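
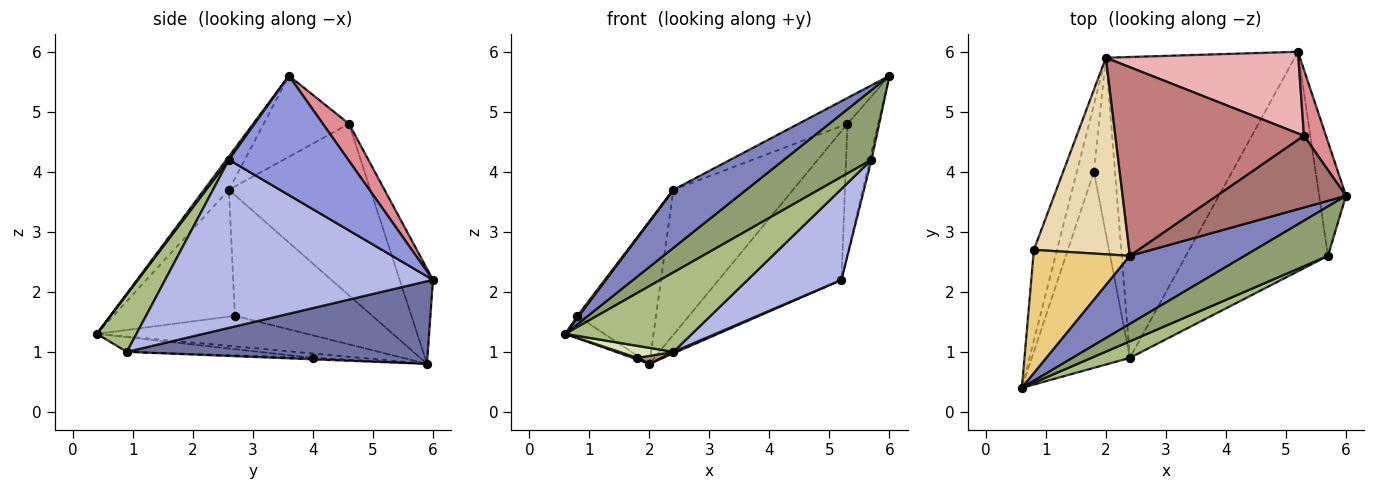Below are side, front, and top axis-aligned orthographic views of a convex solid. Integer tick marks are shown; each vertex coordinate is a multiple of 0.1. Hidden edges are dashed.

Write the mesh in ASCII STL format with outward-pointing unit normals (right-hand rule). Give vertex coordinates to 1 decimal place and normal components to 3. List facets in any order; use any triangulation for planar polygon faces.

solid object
 facet normal 0.401 -0.005 -0.916
  outer loop
   vertex 2.4 0.9 1.0
   vertex 2.0 5.9 0.8
   vertex 5.2 6.0 2.2
  endloop
 endfacet
 facet normal -0.216 -0.634 0.743
  outer loop
   vertex 2.4 2.6 3.7
   vertex 0.6 0.4 1.3
   vertex 6.0 3.6 5.6
  endloop
 endfacet
 facet normal 0.976 0.014 -0.219
  outer loop
   vertex 5.7 2.6 4.2
   vertex 5.2 6.0 2.2
   vertex 6.0 3.6 5.6
  endloop
 endfacet
 facet normal 0.738 -0.258 -0.624
  outer loop
   vertex 5.7 2.6 4.2
   vertex 2.4 0.9 1.0
   vertex 5.2 6.0 2.2
  endloop
 endfacet
 facet normal 0.023 -0.816 0.578
  outer loop
   vertex 5.7 2.6 4.2
   vertex 6.0 3.6 5.6
   vertex 0.6 0.4 1.3
  endloop
 endfacet
 facet normal 0.293 -0.936 0.196
  outer loop
   vertex 5.7 2.6 4.2
   vertex 0.6 0.4 1.3
   vertex 2.4 0.9 1.0
  endloop
 endfacet
 facet normal -0.248 -0.025 -0.968
  outer loop
   vertex 1.8 4.0 0.9
   vertex 0.6 0.4 1.3
   vertex 2.0 5.9 0.8
  endloop
 endfacet
 facet normal -0.148 -0.060 -0.987
  outer loop
   vertex 1.8 4.0 0.9
   vertex 2.4 0.9 1.0
   vertex 0.6 0.4 1.3
  endloop
 endfacet
 facet normal -0.068 -0.045 -0.997
  outer loop
   vertex 1.8 4.0 0.9
   vertex 2.0 5.9 0.8
   vertex 2.4 0.9 1.0
  endloop
 endfacet
 facet normal -0.789 0.146 -0.597
  outer loop
   vertex 0.8 2.7 1.6
   vertex 2.0 5.9 0.8
   vertex 0.6 0.4 1.3
  endloop
 endfacet
 facet normal -0.796 -0.010 0.606
  outer loop
   vertex 0.8 2.7 1.6
   vertex 0.6 0.4 1.3
   vertex 2.4 2.6 3.7
  endloop
 endfacet
 facet normal -0.716 0.410 0.565
  outer loop
   vertex 0.8 2.7 1.6
   vertex 2.4 2.6 3.7
   vertex 2.0 5.9 0.8
  endloop
 endfacet
 facet normal -0.509 0.292 0.810
  outer loop
   vertex 5.3 4.6 4.8
   vertex 2.4 2.6 3.7
   vertex 6.0 3.6 5.6
  endloop
 endfacet
 facet normal -0.585 0.494 0.643
  outer loop
   vertex 5.3 4.6 4.8
   vertex 2.0 5.9 0.8
   vertex 2.4 2.6 3.7
  endloop
 endfacet
 facet normal 0.605 0.711 0.359
  outer loop
   vertex 5.3 4.6 4.8
   vertex 6.0 3.6 5.6
   vertex 5.2 6.0 2.2
  endloop
 endfacet
 facet normal -0.231 0.853 0.468
  outer loop
   vertex 5.3 4.6 4.8
   vertex 5.2 6.0 2.2
   vertex 2.0 5.9 0.8
  endloop
 endfacet
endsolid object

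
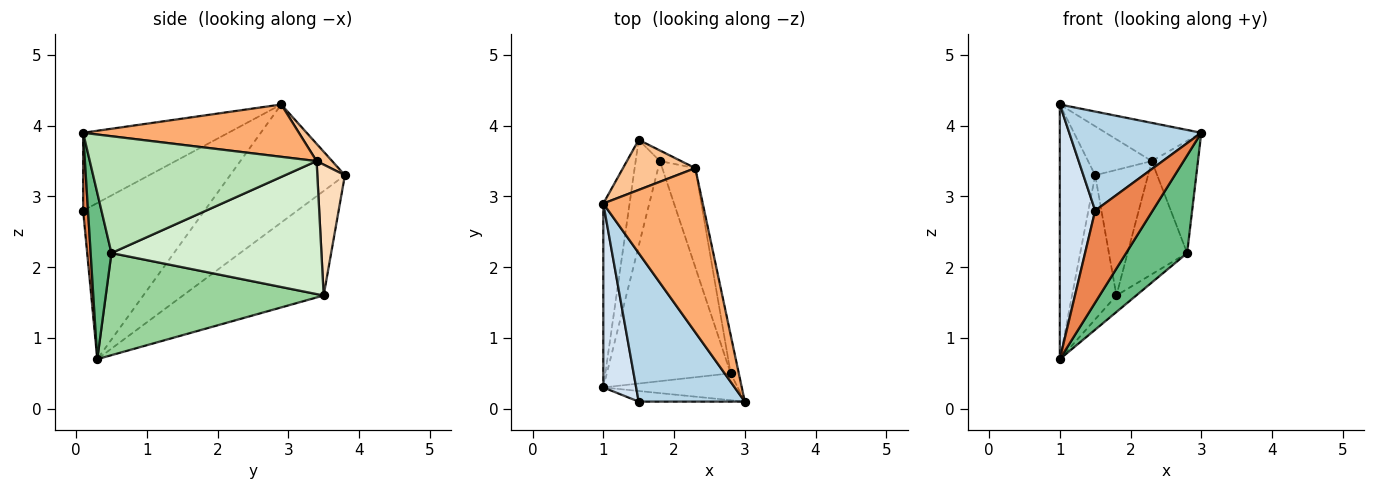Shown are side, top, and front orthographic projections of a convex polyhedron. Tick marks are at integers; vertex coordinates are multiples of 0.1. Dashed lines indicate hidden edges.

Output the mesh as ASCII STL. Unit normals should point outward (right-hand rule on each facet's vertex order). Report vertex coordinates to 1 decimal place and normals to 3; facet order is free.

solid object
 facet normal -0.935 0.288 -0.208
  outer loop
   vertex 1.5 3.8 3.3
   vertex 1.0 0.3 0.7
   vertex 1.0 2.9 4.3
  endloop
 endfacet
 facet normal -0.931 0.294 -0.216
  outer loop
   vertex 1.8 3.5 1.6
   vertex 1.0 0.3 0.7
   vertex 1.5 3.8 3.3
  endloop
 endfacet
 facet normal -0.521 -0.474 0.710
  outer loop
   vertex 1.5 0.1 2.8
   vertex 3.0 0.1 3.9
   vertex 1.0 2.9 4.3
  endloop
 endfacet
 facet normal -0.941 -0.274 0.198
  outer loop
   vertex 1.5 0.1 2.8
   vertex 1.0 2.9 4.3
   vertex 1.0 0.3 0.7
  endloop
 endfacet
 facet normal 0.084 -0.990 -0.114
  outer loop
   vertex 1.5 0.1 2.8
   vertex 1.0 0.3 0.7
   vertex 3.0 0.1 3.9
  endloop
 endfacet
 facet normal 0.456 0.202 0.867
  outer loop
   vertex 2.3 3.4 3.5
   vertex 1.0 2.9 4.3
   vertex 3.0 0.1 3.9
  endloop
 endfacet
 facet normal 0.168 0.689 0.705
  outer loop
   vertex 2.3 3.4 3.5
   vertex 1.5 3.8 3.3
   vertex 1.0 2.9 4.3
  endloop
 endfacet
 facet normal 0.461 0.884 -0.075
  outer loop
   vertex 2.3 3.4 3.5
   vertex 1.8 3.5 1.6
   vertex 1.5 3.8 3.3
  endloop
 endfacet
 facet normal 0.312 -0.916 -0.252
  outer loop
   vertex 2.8 0.5 2.2
   vertex 3.0 0.1 3.9
   vertex 1.0 0.3 0.7
  endloop
 endfacet
 facet normal 0.635 0.058 -0.770
  outer loop
   vertex 2.8 0.5 2.2
   vertex 1.0 0.3 0.7
   vertex 1.8 3.5 1.6
  endloop
 endfacet
 facet normal 0.978 0.199 -0.068
  outer loop
   vertex 2.8 0.5 2.2
   vertex 2.3 3.4 3.5
   vertex 3.0 0.1 3.9
  endloop
 endfacet
 facet normal 0.936 0.265 -0.232
  outer loop
   vertex 2.8 0.5 2.2
   vertex 1.8 3.5 1.6
   vertex 2.3 3.4 3.5
  endloop
 endfacet
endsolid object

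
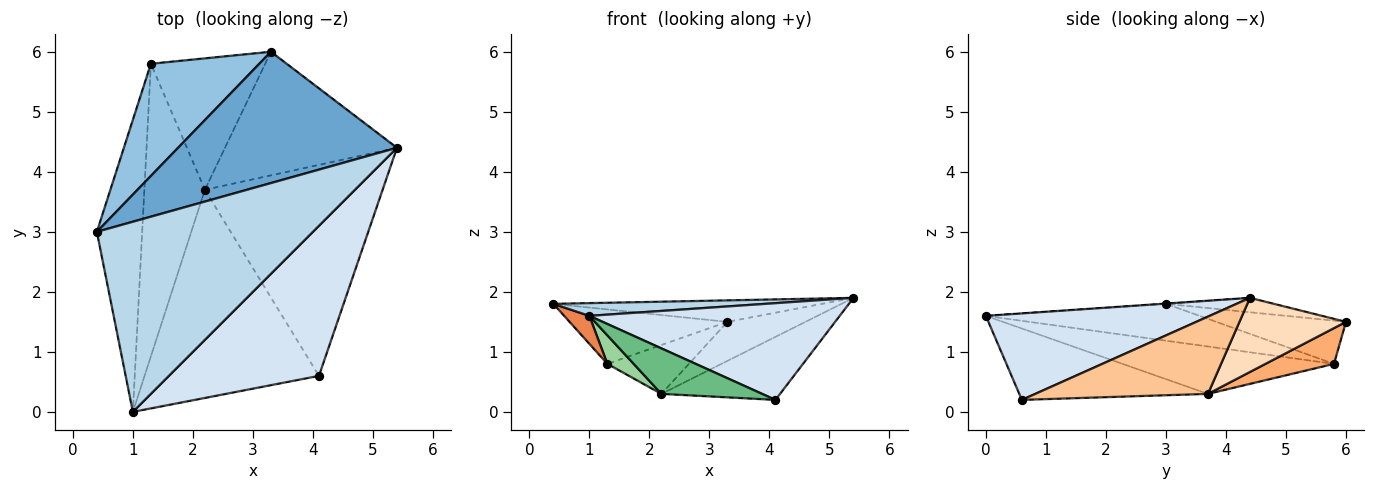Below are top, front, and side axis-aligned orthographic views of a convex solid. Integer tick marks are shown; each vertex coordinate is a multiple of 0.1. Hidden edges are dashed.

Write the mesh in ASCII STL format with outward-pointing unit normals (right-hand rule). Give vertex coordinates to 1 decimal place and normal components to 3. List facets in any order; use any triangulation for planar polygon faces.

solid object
 facet normal -0.065 0.161 0.985
  outer loop
   vertex 3.3 6.0 1.5
   vertex 0.4 3.0 1.8
   vertex 5.4 4.4 1.9
  endloop
 endfacet
 facet normal -0.338 0.411 0.847
  outer loop
   vertex 1.3 5.8 0.8
   vertex 0.4 3.0 1.8
   vertex 3.3 6.0 1.5
  endloop
 endfacet
 facet normal -0.001 -0.067 0.998
  outer loop
   vertex 1.0 0.0 1.6
   vertex 5.4 4.4 1.9
   vertex 0.4 3.0 1.8
  endloop
 endfacet
 facet normal 0.436 -0.488 0.756
  outer loop
   vertex 1.0 0.0 1.6
   vertex 4.1 0.6 0.2
   vertex 5.4 4.4 1.9
  endloop
 endfacet
 facet normal -0.629 -0.074 -0.774
  outer loop
   vertex 1.0 0.0 1.6
   vertex 0.4 3.0 1.8
   vertex 1.3 5.8 0.8
  endloop
 endfacet
 facet normal 0.281 0.335 -0.899
  outer loop
   vertex 2.2 3.7 0.3
   vertex 1.3 5.8 0.8
   vertex 3.3 6.0 1.5
  endloop
 endfacet
 facet normal 0.384 0.264 -0.885
  outer loop
   vertex 2.2 3.7 0.3
   vertex 5.4 4.4 1.9
   vertex 4.1 0.6 0.2
  endloop
 endfacet
 facet normal 0.380 0.278 -0.882
  outer loop
   vertex 2.2 3.7 0.3
   vertex 3.3 6.0 1.5
   vertex 5.4 4.4 1.9
  endloop
 endfacet
 facet normal -0.371 -0.198 -0.907
  outer loop
   vertex 2.2 3.7 0.3
   vertex 4.1 0.6 0.2
   vertex 1.0 0.0 1.6
  endloop
 endfacet
 facet normal -0.615 -0.076 -0.785
  outer loop
   vertex 2.2 3.7 0.3
   vertex 1.0 0.0 1.6
   vertex 1.3 5.8 0.8
  endloop
 endfacet
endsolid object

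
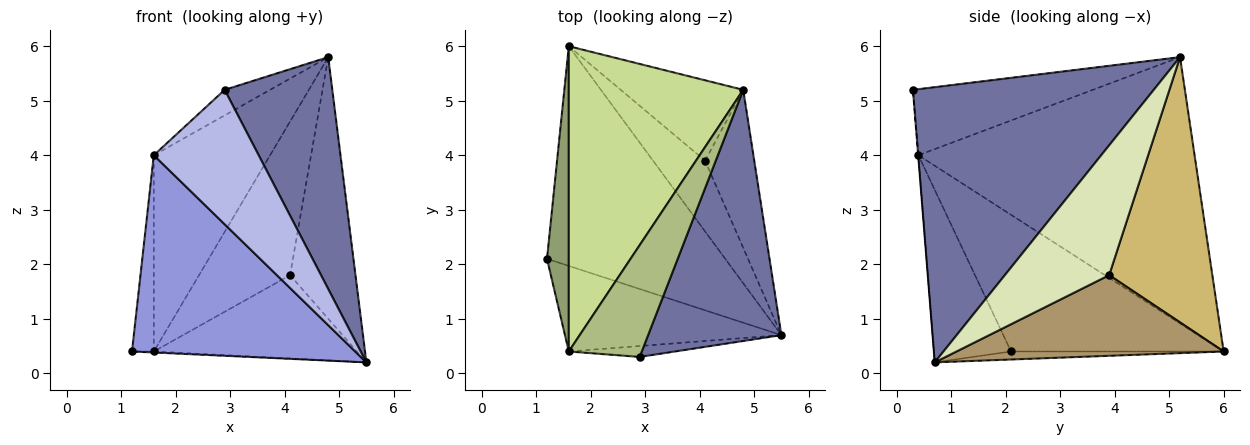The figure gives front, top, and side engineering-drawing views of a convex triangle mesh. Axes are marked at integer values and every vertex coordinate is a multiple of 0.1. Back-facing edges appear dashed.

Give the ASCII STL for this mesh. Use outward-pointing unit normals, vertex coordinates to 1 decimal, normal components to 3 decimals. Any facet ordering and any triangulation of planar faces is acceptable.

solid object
 facet normal 0.835 -0.373 0.404
  outer loop
   vertex 2.9 0.3 5.2
   vertex 5.5 0.7 0.2
   vertex 4.8 5.2 5.8
  endloop
 endfacet
 facet normal -0.045 0.005 -0.999
  outer loop
   vertex 1.6 6.0 0.4
   vertex 5.5 0.7 0.2
   vertex 1.2 2.1 0.4
  endloop
 endfacet
 facet normal -0.302 -0.874 -0.379
  outer loop
   vertex 1.6 0.4 4.0
   vertex 1.2 2.1 0.4
   vertex 5.5 0.7 0.2
  endloop
 endfacet
 facet normal -0.002 -0.997 -0.081
  outer loop
   vertex 1.6 0.4 4.0
   vertex 5.5 0.7 0.2
   vertex 2.9 0.3 5.2
  endloop
 endfacet
 facet normal -0.982 0.101 0.157
  outer loop
   vertex 1.6 0.4 4.0
   vertex 1.6 6.0 0.4
   vertex 1.2 2.1 0.4
  endloop
 endfacet
 facet normal -0.662 0.167 0.731
  outer loop
   vertex 1.6 0.4 4.0
   vertex 2.9 0.3 5.2
   vertex 4.8 5.2 5.8
  endloop
 endfacet
 facet normal -0.789 0.332 0.517
  outer loop
   vertex 1.6 0.4 4.0
   vertex 4.8 5.2 5.8
   vertex 1.6 6.0 0.4
  endloop
 endfacet
 facet normal 0.807 0.506 -0.306
  outer loop
   vertex 4.1 3.9 1.8
   vertex 4.8 5.2 5.8
   vertex 5.5 0.7 0.2
  endloop
 endfacet
 facet normal 0.708 0.538 -0.457
  outer loop
   vertex 4.1 3.9 1.8
   vertex 5.5 0.7 0.2
   vertex 1.6 6.0 0.4
  endloop
 endfacet
 facet normal 0.708 0.625 -0.327
  outer loop
   vertex 4.1 3.9 1.8
   vertex 1.6 6.0 0.4
   vertex 4.8 5.2 5.8
  endloop
 endfacet
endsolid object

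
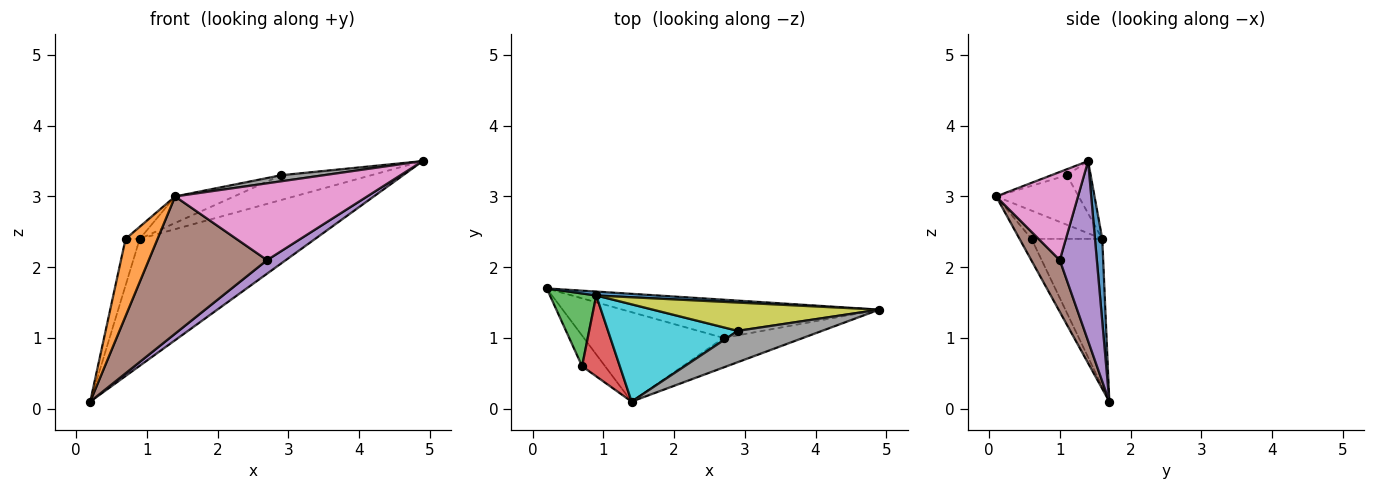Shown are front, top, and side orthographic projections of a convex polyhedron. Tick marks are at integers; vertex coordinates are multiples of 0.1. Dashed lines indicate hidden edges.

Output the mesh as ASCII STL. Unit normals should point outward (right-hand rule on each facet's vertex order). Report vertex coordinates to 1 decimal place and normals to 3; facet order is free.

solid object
 facet normal 0.041 0.999 0.031
  outer loop
   vertex 0.9 1.6 2.4
   vertex 4.9 1.4 3.5
   vertex 0.2 1.7 0.1
  endloop
 endfacet
 facet normal -0.328 -0.878 -0.348
  outer loop
   vertex 0.7 0.6 2.4
   vertex 0.2 1.7 0.1
   vertex 1.4 0.1 3.0
  endloop
 endfacet
 facet normal -0.937 0.187 0.293
  outer loop
   vertex 0.7 0.6 2.4
   vertex 0.9 1.6 2.4
   vertex 0.2 1.7 0.1
  endloop
 endfacet
 facet normal -0.596 0.119 0.794
  outer loop
   vertex 0.7 0.6 2.4
   vertex 1.4 0.1 3.0
   vertex 0.9 1.6 2.4
  endloop
 endfacet
 facet normal 0.551 -0.279 -0.786
  outer loop
   vertex 2.7 1.0 2.1
   vertex 0.2 1.7 0.1
   vertex 4.9 1.4 3.5
  endloop
 endfacet
 facet normal 0.198 -0.821 -0.535
  outer loop
   vertex 2.7 1.0 2.1
   vertex 1.4 0.1 3.0
   vertex 0.2 1.7 0.1
  endloop
 endfacet
 facet normal 0.370 -0.867 -0.333
  outer loop
   vertex 2.7 1.0 2.1
   vertex 4.9 1.4 3.5
   vertex 1.4 0.1 3.0
  endloop
 endfacet
 facet normal -0.070 -0.190 0.979
  outer loop
   vertex 2.9 1.1 3.3
   vertex 1.4 0.1 3.0
   vertex 4.9 1.4 3.5
  endloop
 endfacet
 facet normal -0.171 0.649 0.741
  outer loop
   vertex 2.9 1.1 3.3
   vertex 4.9 1.4 3.5
   vertex 0.9 1.6 2.4
  endloop
 endfacet
 facet normal -0.346 0.247 0.905
  outer loop
   vertex 2.9 1.1 3.3
   vertex 0.9 1.6 2.4
   vertex 1.4 0.1 3.0
  endloop
 endfacet
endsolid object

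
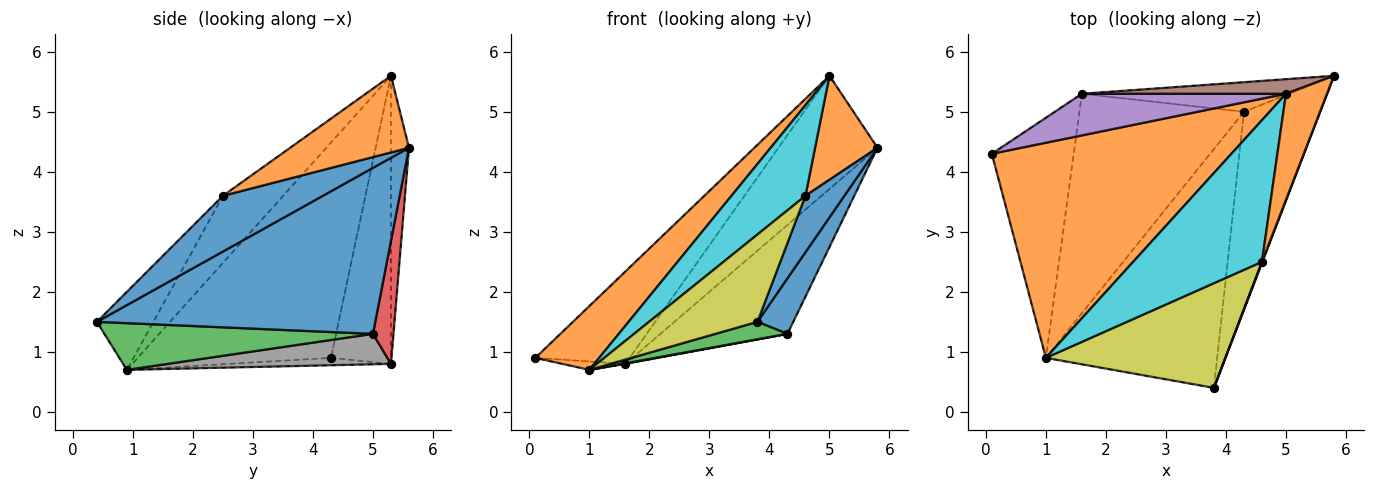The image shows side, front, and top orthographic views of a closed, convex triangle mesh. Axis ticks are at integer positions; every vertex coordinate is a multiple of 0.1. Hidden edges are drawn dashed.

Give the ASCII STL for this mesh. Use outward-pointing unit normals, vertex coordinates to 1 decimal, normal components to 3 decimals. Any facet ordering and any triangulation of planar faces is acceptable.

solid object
 facet normal 0.903 -0.116 -0.414
  outer loop
   vertex 4.3 5.0 1.3
   vertex 5.8 5.6 4.4
   vertex 3.8 0.4 1.5
  endloop
 endfacet
 facet normal -0.653 -0.215 0.726
  outer loop
   vertex 1.0 0.9 0.7
   vertex 5.0 5.3 5.6
   vertex 0.1 4.3 0.9
  endloop
 endfacet
 facet normal 0.262 -0.070 -0.962
  outer loop
   vertex 1.0 0.9 0.7
   vertex 4.3 5.0 1.3
   vertex 3.8 0.4 1.5
  endloop
 endfacet
 facet normal 0.154 0.954 -0.259
  outer loop
   vertex 1.6 5.3 0.8
   vertex 5.8 5.6 4.4
   vertex 4.3 5.0 1.3
  endloop
 endfacet
 facet normal -0.502 0.788 0.356
  outer loop
   vertex 1.6 5.3 0.8
   vertex 0.1 4.3 0.9
   vertex 5.0 5.3 5.6
  endloop
 endfacet
 facet normal -0.177 0.976 0.126
  outer loop
   vertex 1.6 5.3 0.8
   vertex 5.0 5.3 5.6
   vertex 5.8 5.6 4.4
  endloop
 endfacet
 facet normal -0.090 0.035 -0.995
  outer loop
   vertex 1.6 5.3 0.8
   vertex 1.0 0.9 0.7
   vertex 0.1 4.3 0.9
  endloop
 endfacet
 facet normal 0.182 -0.002 -0.983
  outer loop
   vertex 1.6 5.3 0.8
   vertex 4.3 5.0 1.3
   vertex 1.0 0.9 0.7
  endloop
 endfacet
 facet normal -0.317 -0.608 0.728
  outer loop
   vertex 4.6 2.5 3.6
   vertex 1.0 0.9 0.7
   vertex 3.8 0.4 1.5
  endloop
 endfacet
 facet normal -0.402 -0.493 0.771
  outer loop
   vertex 4.6 2.5 3.6
   vertex 5.0 5.3 5.6
   vertex 1.0 0.9 0.7
  endloop
 endfacet
 facet normal 0.932 -0.363 0.008
  outer loop
   vertex 4.6 2.5 3.6
   vertex 3.8 0.4 1.5
   vertex 5.8 5.6 4.4
  endloop
 endfacet
 facet normal 0.800 -0.420 0.428
  outer loop
   vertex 4.6 2.5 3.6
   vertex 5.8 5.6 4.4
   vertex 5.0 5.3 5.6
  endloop
 endfacet
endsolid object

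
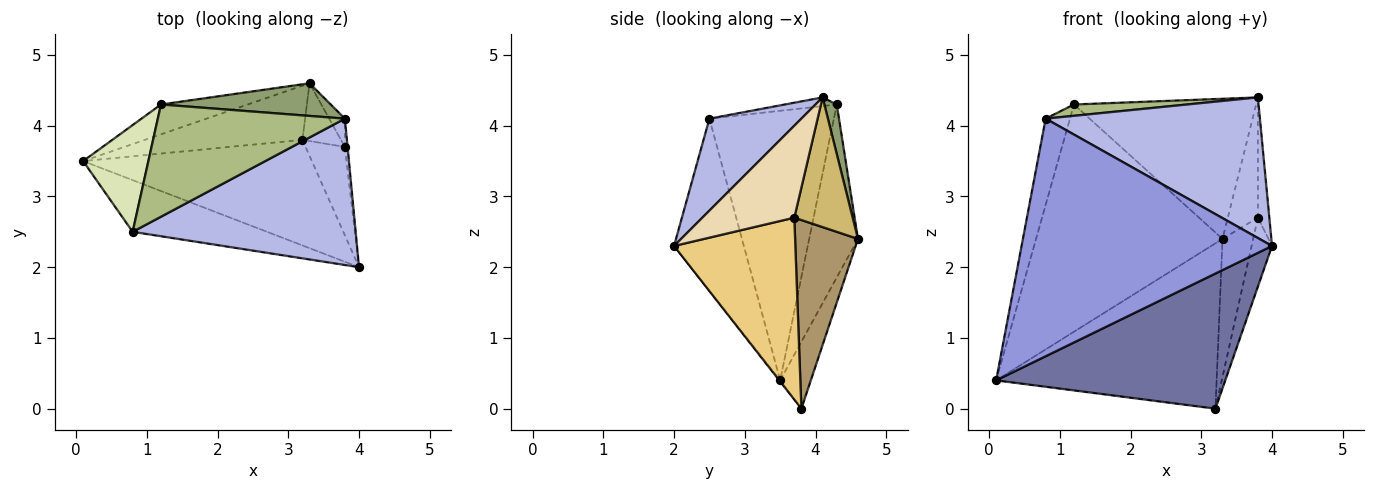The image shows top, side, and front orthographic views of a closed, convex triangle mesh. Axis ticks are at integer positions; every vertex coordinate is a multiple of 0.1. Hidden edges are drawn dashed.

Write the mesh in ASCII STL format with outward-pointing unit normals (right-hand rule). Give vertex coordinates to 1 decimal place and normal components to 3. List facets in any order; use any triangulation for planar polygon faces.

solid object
 facet normal -0.003 -0.788 -0.616
  outer loop
   vertex 3.2 3.8 0.0
   vertex 4.0 2.0 2.3
   vertex 0.1 3.5 0.4
  endloop
 endfacet
 facet normal -0.131 0.942 -0.309
  outer loop
   vertex 3.2 3.8 0.0
   vertex 0.1 3.5 0.4
   vertex 3.3 4.6 2.4
  endloop
 endfacet
 facet normal -0.263 -0.943 -0.205
  outer loop
   vertex 0.8 2.5 4.1
   vertex 0.1 3.5 0.4
   vertex 4.0 2.0 2.3
  endloop
 endfacet
 facet normal 0.285 -0.664 0.691
  outer loop
   vertex 3.8 4.1 4.4
   vertex 0.8 2.5 4.1
   vertex 4.0 2.0 2.3
  endloop
 endfacet
 facet normal 0.066 0.972 0.226
  outer loop
   vertex 1.2 4.3 4.3
   vertex 3.8 4.1 4.4
   vertex 3.3 4.6 2.4
  endloop
 endfacet
 facet normal -0.046 -0.100 0.994
  outer loop
   vertex 1.2 4.3 4.3
   vertex 0.8 2.5 4.1
   vertex 3.8 4.1 4.4
  endloop
 endfacet
 facet normal -0.251 0.960 -0.126
  outer loop
   vertex 1.2 4.3 4.3
   vertex 3.3 4.6 2.4
   vertex 0.1 3.5 0.4
  endloop
 endfacet
 facet normal -0.955 0.187 0.231
  outer loop
   vertex 1.2 4.3 4.3
   vertex 0.1 3.5 0.4
   vertex 0.8 2.5 4.1
  endloop
 endfacet
 facet normal 0.884 0.431 -0.181
  outer loop
   vertex 3.8 3.7 2.7
   vertex 3.2 3.8 0.0
   vertex 3.3 4.6 2.4
  endloop
 endfacet
 facet normal 0.884 0.455 -0.107
  outer loop
   vertex 3.8 3.7 2.7
   vertex 3.3 4.6 2.4
   vertex 3.8 4.1 4.4
  endloop
 endfacet
 facet normal 0.964 0.162 -0.208
  outer loop
   vertex 3.8 3.7 2.7
   vertex 4.0 2.0 2.3
   vertex 3.2 3.8 0.0
  endloop
 endfacet
 facet normal 0.992 0.124 -0.029
  outer loop
   vertex 3.8 3.7 2.7
   vertex 3.8 4.1 4.4
   vertex 4.0 2.0 2.3
  endloop
 endfacet
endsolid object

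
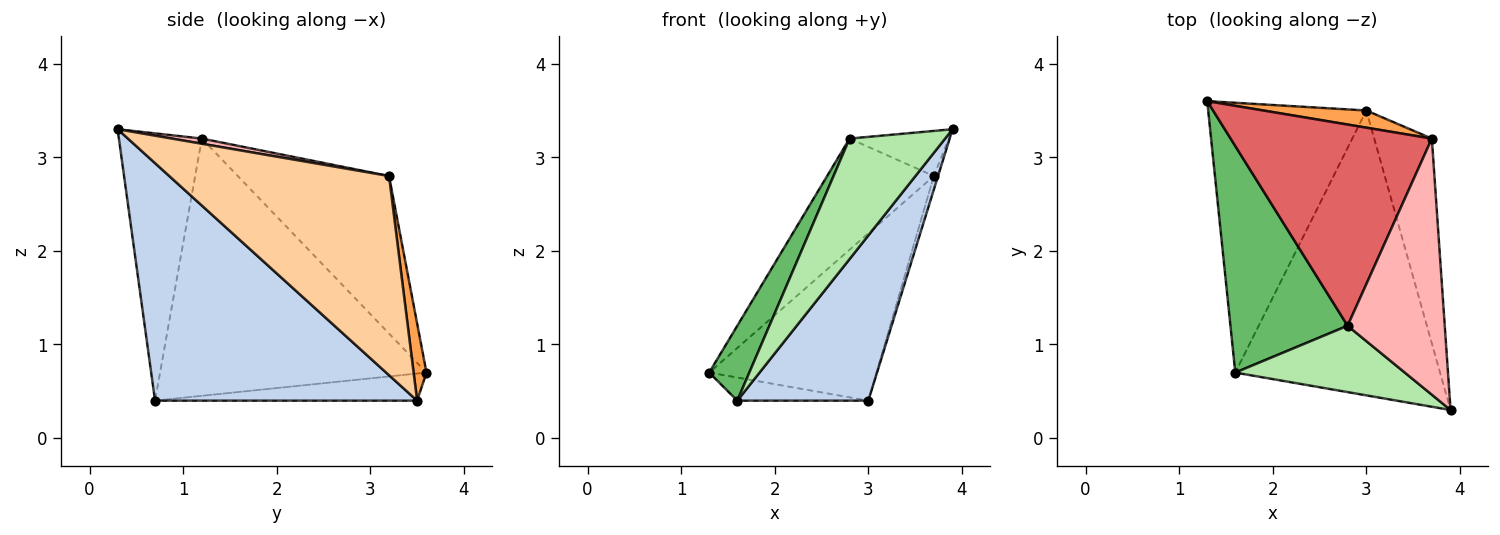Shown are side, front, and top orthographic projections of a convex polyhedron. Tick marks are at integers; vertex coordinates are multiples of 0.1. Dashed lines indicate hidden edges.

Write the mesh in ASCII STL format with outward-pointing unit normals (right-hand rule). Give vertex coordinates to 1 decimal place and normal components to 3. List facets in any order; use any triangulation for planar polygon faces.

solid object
 facet normal -0.168 0.084 -0.982
  outer loop
   vertex 3.0 3.5 0.4
   vertex 1.6 0.7 0.4
   vertex 1.3 3.6 0.7
  endloop
 endfacet
 facet normal 0.708 -0.354 -0.611
  outer loop
   vertex 3.0 3.5 0.4
   vertex 3.9 0.3 3.3
   vertex 1.6 0.7 0.4
  endloop
 endfacet
 facet normal 0.076 0.992 0.102
  outer loop
   vertex 3.7 3.2 2.8
   vertex 3.0 3.5 0.4
   vertex 1.3 3.6 0.7
  endloop
 endfacet
 facet normal 0.960 0.018 -0.278
  outer loop
   vertex 3.7 3.2 2.8
   vertex 3.9 0.3 3.3
   vertex 3.0 3.5 0.4
  endloop
 endfacet
 facet normal -0.902 -0.136 0.411
  outer loop
   vertex 2.8 1.2 3.2
   vertex 1.3 3.6 0.7
   vertex 1.6 0.7 0.4
  endloop
 endfacet
 facet normal -0.605 -0.697 0.384
  outer loop
   vertex 2.8 1.2 3.2
   vertex 1.6 0.7 0.4
   vertex 3.9 0.3 3.3
  endloop
 endfacet
 facet normal -0.565 0.399 0.722
  outer loop
   vertex 2.8 1.2 3.2
   vertex 3.7 3.2 2.8
   vertex 1.3 3.6 0.7
  endloop
 endfacet
 facet normal 0.052 0.173 0.984
  outer loop
   vertex 2.8 1.2 3.2
   vertex 3.9 0.3 3.3
   vertex 3.7 3.2 2.8
  endloop
 endfacet
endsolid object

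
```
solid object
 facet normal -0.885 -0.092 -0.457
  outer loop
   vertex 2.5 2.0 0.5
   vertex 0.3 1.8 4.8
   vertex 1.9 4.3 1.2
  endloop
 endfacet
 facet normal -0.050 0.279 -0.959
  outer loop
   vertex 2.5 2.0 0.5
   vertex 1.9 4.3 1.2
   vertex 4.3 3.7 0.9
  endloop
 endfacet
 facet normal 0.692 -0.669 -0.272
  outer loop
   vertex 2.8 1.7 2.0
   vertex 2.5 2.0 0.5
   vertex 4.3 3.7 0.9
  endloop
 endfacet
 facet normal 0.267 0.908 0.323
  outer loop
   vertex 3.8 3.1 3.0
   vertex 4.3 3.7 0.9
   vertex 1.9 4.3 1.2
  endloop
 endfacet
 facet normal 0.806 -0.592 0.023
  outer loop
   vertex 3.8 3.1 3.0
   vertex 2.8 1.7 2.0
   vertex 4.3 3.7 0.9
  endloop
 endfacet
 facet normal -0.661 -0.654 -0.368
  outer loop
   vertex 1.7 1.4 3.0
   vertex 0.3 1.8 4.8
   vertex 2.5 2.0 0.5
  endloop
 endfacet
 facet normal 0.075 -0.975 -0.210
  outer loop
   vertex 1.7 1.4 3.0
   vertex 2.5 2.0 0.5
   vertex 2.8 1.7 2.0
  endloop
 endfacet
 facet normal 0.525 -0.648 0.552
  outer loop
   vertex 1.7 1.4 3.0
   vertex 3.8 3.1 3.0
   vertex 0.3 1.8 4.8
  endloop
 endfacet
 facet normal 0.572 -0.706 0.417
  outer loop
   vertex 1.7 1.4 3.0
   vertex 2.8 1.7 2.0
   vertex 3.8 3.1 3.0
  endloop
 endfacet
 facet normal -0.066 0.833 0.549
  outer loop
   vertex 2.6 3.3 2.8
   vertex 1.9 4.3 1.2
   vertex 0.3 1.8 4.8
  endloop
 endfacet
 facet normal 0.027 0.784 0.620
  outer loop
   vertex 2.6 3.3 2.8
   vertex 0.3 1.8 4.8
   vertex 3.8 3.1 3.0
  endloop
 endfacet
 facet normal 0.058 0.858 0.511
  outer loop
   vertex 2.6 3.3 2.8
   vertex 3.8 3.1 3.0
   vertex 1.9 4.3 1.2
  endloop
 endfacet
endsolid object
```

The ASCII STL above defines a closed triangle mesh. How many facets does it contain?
12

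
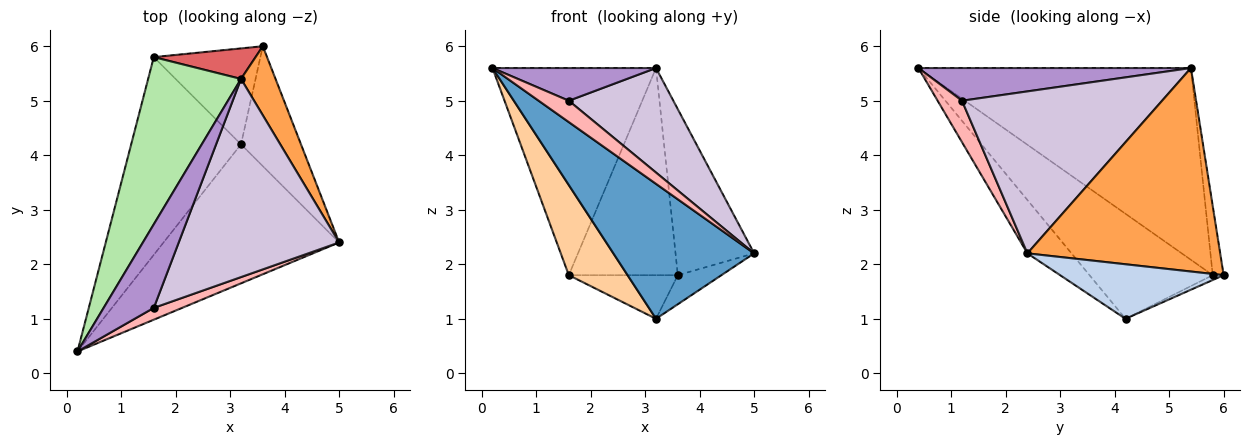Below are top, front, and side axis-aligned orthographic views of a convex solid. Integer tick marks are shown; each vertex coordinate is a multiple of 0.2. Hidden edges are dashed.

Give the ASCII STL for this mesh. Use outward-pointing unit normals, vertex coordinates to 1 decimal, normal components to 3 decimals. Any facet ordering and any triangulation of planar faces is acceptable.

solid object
 facet normal -0.213 -0.680 -0.701
  outer loop
   vertex 3.2 4.2 1.0
   vertex 5.0 2.4 2.2
   vertex 0.2 0.4 5.6
  endloop
 endfacet
 facet normal 0.662 0.177 -0.728
  outer loop
   vertex 3.2 4.2 1.0
   vertex 3.6 6.0 1.8
   vertex 5.0 2.4 2.2
  endloop
 endfacet
 facet normal 0.915 0.373 0.155
  outer loop
   vertex 3.2 5.4 5.6
   vertex 5.0 2.4 2.2
   vertex 3.6 6.0 1.8
  endloop
 endfacet
 facet normal -0.656 -0.313 -0.687
  outer loop
   vertex 1.6 5.8 1.8
   vertex 3.2 4.2 1.0
   vertex 0.2 0.4 5.6
  endloop
 endfacet
 facet normal -0.041 0.413 -0.910
  outer loop
   vertex 1.6 5.8 1.8
   vertex 3.6 6.0 1.8
   vertex 3.2 4.2 1.0
  endloop
 endfacet
 facet normal -0.792 0.475 0.383
  outer loop
   vertex 1.6 5.8 1.8
   vertex 0.2 0.4 5.6
   vertex 3.2 5.4 5.6
  endloop
 endfacet
 facet normal -0.098 0.985 0.145
  outer loop
   vertex 1.6 5.8 1.8
   vertex 3.2 5.4 5.6
   vertex 3.6 6.0 1.8
  endloop
 endfacet
 facet normal 0.578 -0.714 0.395
  outer loop
   vertex 1.6 1.2 5.0
   vertex 0.2 0.4 5.6
   vertex 5.0 2.4 2.2
  endloop
 endfacet
 facet normal 0.519 -0.311 0.796
  outer loop
   vertex 1.6 1.2 5.0
   vertex 3.2 5.4 5.6
   vertex 0.2 0.4 5.6
  endloop
 endfacet
 facet normal 0.666 -0.348 0.660
  outer loop
   vertex 1.6 1.2 5.0
   vertex 5.0 2.4 2.2
   vertex 3.2 5.4 5.6
  endloop
 endfacet
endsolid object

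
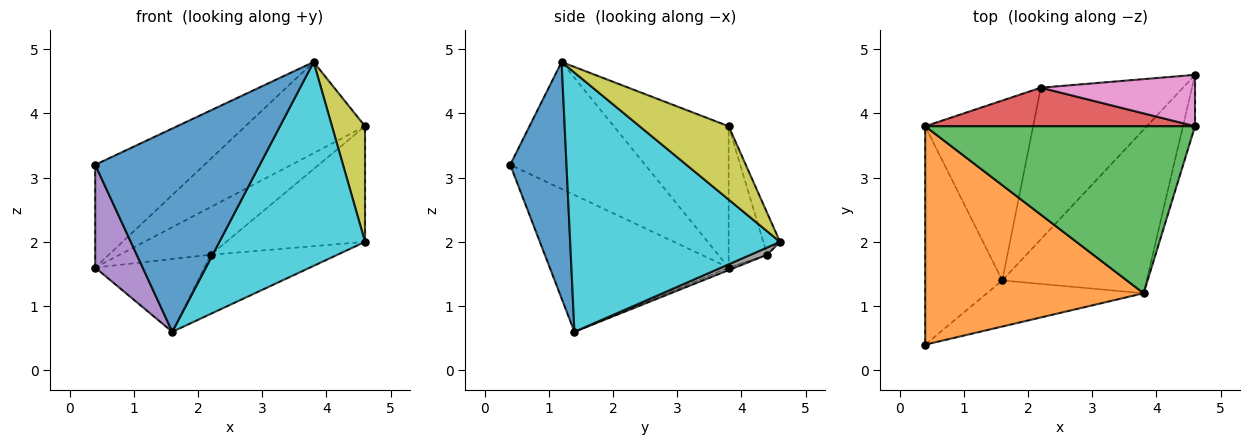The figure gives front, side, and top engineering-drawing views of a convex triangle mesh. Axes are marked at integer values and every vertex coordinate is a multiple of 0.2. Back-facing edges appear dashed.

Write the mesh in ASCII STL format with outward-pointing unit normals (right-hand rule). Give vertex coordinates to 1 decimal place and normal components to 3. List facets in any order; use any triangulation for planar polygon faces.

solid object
 facet normal 0.316 -0.925 -0.210
  outer loop
   vertex 1.6 1.4 0.6
   vertex 3.8 1.2 4.8
   vertex 0.4 0.4 3.2
  endloop
 endfacet
 facet normal -0.466 0.377 0.801
  outer loop
   vertex 0.4 3.8 1.6
   vertex 0.4 0.4 3.2
   vertex 3.8 1.2 4.8
  endloop
 endfacet
 facet normal -0.418 0.435 0.798
  outer loop
   vertex 0.4 3.8 1.6
   vertex 3.8 1.2 4.8
   vertex 4.6 3.8 3.8
  endloop
 endfacet
 facet normal -0.313 0.739 0.597
  outer loop
   vertex 0.4 3.8 1.6
   vertex 4.6 3.8 3.8
   vertex 2.2 4.4 1.8
  endloop
 endfacet
 facet normal -0.849 -0.225 -0.478
  outer loop
   vertex 0.4 3.8 1.6
   vertex 1.6 1.4 0.6
   vertex 0.4 0.4 3.2
  endloop
 endfacet
 facet normal -0.022 0.375 -0.927
  outer loop
   vertex 0.4 3.8 1.6
   vertex 2.2 4.4 1.8
   vertex 1.6 1.4 0.6
  endloop
 endfacet
 facet normal -0.109 0.908 0.404
  outer loop
   vertex 4.6 4.6 2.0
   vertex 2.2 4.4 1.8
   vertex 4.6 3.8 3.8
  endloop
 endfacet
 facet normal 0.047 0.363 -0.931
  outer loop
   vertex 4.6 4.6 2.0
   vertex 1.6 1.4 0.6
   vertex 2.2 4.4 1.8
  endloop
 endfacet
 facet normal 0.927 -0.344 -0.153
  outer loop
   vertex 4.6 4.6 2.0
   vertex 4.6 3.8 3.8
   vertex 3.8 1.2 4.8
  endloop
 endfacet
 facet normal 0.747 -0.518 -0.416
  outer loop
   vertex 4.6 4.6 2.0
   vertex 3.8 1.2 4.8
   vertex 1.6 1.4 0.6
  endloop
 endfacet
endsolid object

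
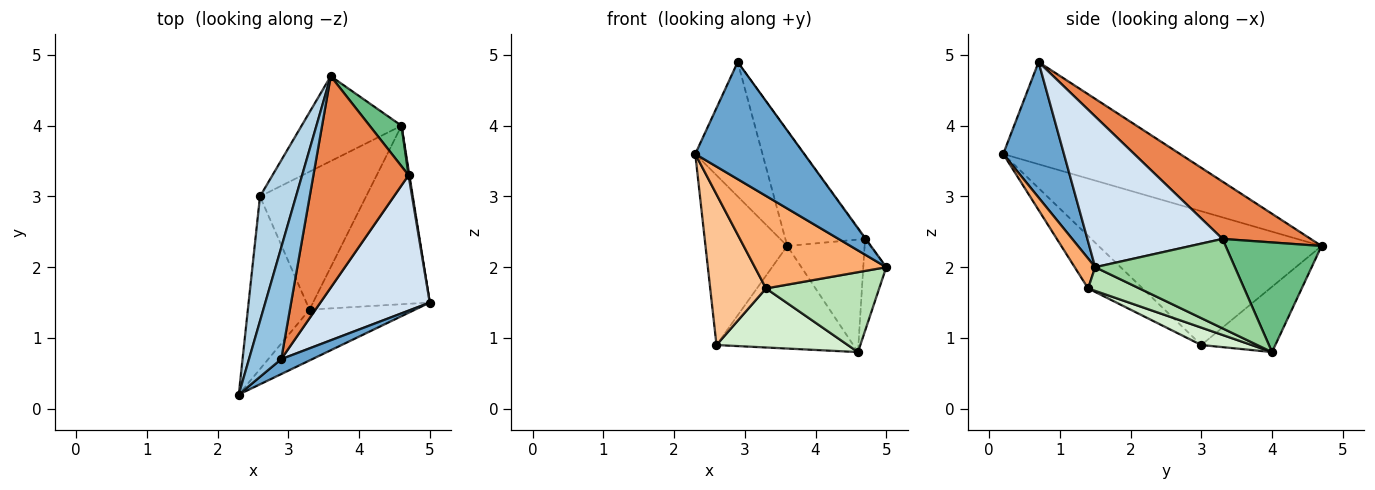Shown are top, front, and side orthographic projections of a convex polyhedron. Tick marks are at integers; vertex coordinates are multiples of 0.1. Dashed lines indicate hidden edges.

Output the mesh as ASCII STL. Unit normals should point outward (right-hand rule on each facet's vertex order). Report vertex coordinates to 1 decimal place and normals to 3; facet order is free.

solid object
 facet normal 0.484 -0.868 0.111
  outer loop
   vertex 2.9 0.7 4.9
   vertex 2.3 0.2 3.6
   vertex 5.0 1.5 2.0
  endloop
 endfacet
 facet normal -0.897 0.341 0.283
  outer loop
   vertex 2.9 0.7 4.9
   vertex 3.6 4.7 2.3
   vertex 2.3 0.2 3.6
  endloop
 endfacet
 facet normal -0.910 0.334 0.245
  outer loop
   vertex 2.6 3.0 0.9
   vertex 2.3 0.2 3.6
   vertex 3.6 4.7 2.3
  endloop
 endfacet
 facet normal 0.809 0.004 0.587
  outer loop
   vertex 4.7 3.3 2.4
   vertex 2.9 0.7 4.9
   vertex 5.0 1.5 2.0
  endloop
 endfacet
 facet normal 0.468 0.423 0.776
  outer loop
   vertex 4.7 3.3 2.4
   vertex 3.6 4.7 2.3
   vertex 2.9 0.7 4.9
  endloop
 endfacet
 facet normal 0.135 -0.868 -0.477
  outer loop
   vertex 3.3 1.4 1.7
   vertex 5.0 1.5 2.0
   vertex 2.3 0.2 3.6
  endloop
 endfacet
 facet normal -0.540 -0.553 -0.634
  outer loop
   vertex 3.3 1.4 1.7
   vertex 2.3 0.2 3.6
   vertex 2.6 3.0 0.9
  endloop
 endfacet
 facet normal -0.385 0.711 -0.588
  outer loop
   vertex 4.6 4.0 0.8
   vertex 2.6 3.0 0.9
   vertex 3.6 4.7 2.3
  endloop
 endfacet
 facet normal 0.759 0.612 0.220
  outer loop
   vertex 4.6 4.0 0.8
   vertex 3.6 4.7 2.3
   vertex 4.7 3.3 2.4
  endloop
 endfacet
 facet normal 0.987 0.162 0.009
  outer loop
   vertex 4.6 4.0 0.8
   vertex 4.7 3.3 2.4
   vertex 5.0 1.5 2.0
  endloop
 endfacet
 facet normal 0.182 -0.402 -0.898
  outer loop
   vertex 4.6 4.0 0.8
   vertex 5.0 1.5 2.0
   vertex 3.3 1.4 1.7
  endloop
 endfacet
 facet normal 0.149 -0.389 -0.909
  outer loop
   vertex 4.6 4.0 0.8
   vertex 3.3 1.4 1.7
   vertex 2.6 3.0 0.9
  endloop
 endfacet
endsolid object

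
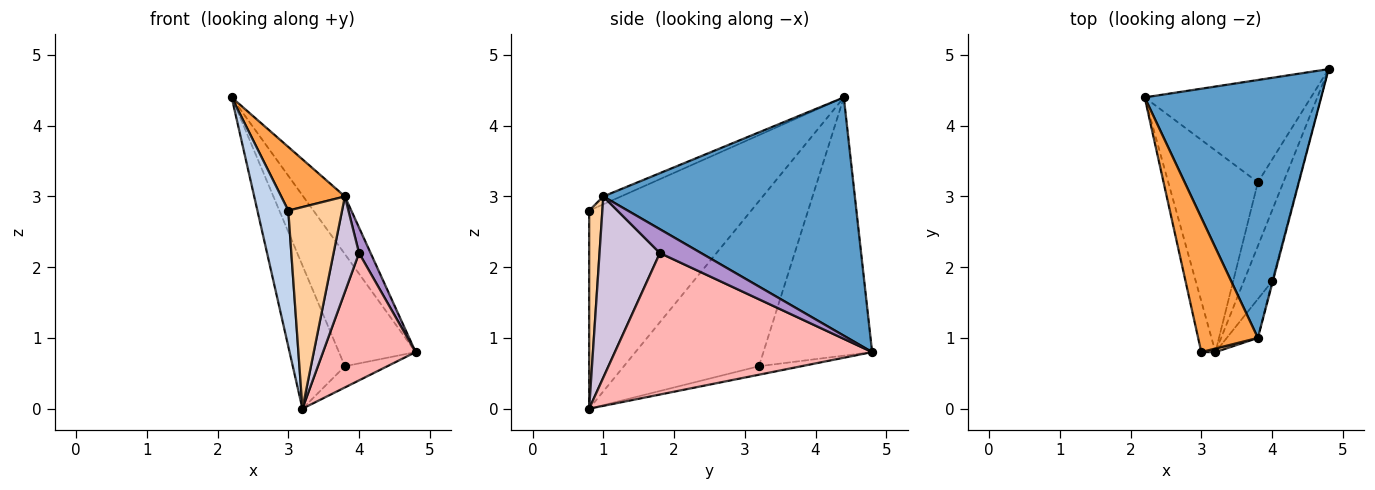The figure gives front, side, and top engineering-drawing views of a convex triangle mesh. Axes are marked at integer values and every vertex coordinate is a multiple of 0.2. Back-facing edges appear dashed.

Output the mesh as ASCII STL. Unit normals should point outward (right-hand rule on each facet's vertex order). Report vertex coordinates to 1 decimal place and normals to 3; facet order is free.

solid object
 facet normal 0.797 0.132 0.590
  outer loop
   vertex 3.8 1.0 3.0
   vertex 4.8 4.8 0.8
   vertex 2.2 4.4 4.4
  endloop
 endfacet
 facet normal -0.980 -0.187 -0.070
  outer loop
   vertex 3.0 0.8 2.8
   vertex 2.2 4.4 4.4
   vertex 3.2 0.8 0.0
  endloop
 endfacet
 facet normal -0.118 -0.425 0.897
  outer loop
   vertex 3.0 0.8 2.8
   vertex 3.8 1.0 3.0
   vertex 2.2 4.4 4.4
  endloop
 endfacet
 facet normal 0.238 -0.971 0.017
  outer loop
   vertex 3.0 0.8 2.8
   vertex 3.2 0.8 0.0
   vertex 3.8 1.0 3.0
  endloop
 endfacet
 facet normal -0.723 0.510 -0.466
  outer loop
   vertex 3.8 3.2 0.6
   vertex 2.2 4.4 4.4
   vertex 4.8 4.8 0.8
  endloop
 endfacet
 facet normal -0.832 0.321 -0.452
  outer loop
   vertex 3.8 3.2 0.6
   vertex 3.2 0.8 0.0
   vertex 2.2 4.4 4.4
  endloop
 endfacet
 facet normal -0.302 0.302 -0.905
  outer loop
   vertex 3.8 3.2 0.6
   vertex 4.8 4.8 0.8
   vertex 3.2 0.8 0.0
  endloop
 endfacet
 facet normal 0.925 -0.333 -0.185
  outer loop
   vertex 4.0 1.8 2.2
   vertex 3.2 0.8 0.0
   vertex 4.8 4.8 0.8
  endloop
 endfacet
 facet normal 0.962 -0.271 -0.030
  outer loop
   vertex 4.0 1.8 2.2
   vertex 4.8 4.8 0.8
   vertex 3.8 1.0 3.0
  endloop
 endfacet
 facet normal 0.910 -0.384 -0.156
  outer loop
   vertex 4.0 1.8 2.2
   vertex 3.8 1.0 3.0
   vertex 3.2 0.8 0.0
  endloop
 endfacet
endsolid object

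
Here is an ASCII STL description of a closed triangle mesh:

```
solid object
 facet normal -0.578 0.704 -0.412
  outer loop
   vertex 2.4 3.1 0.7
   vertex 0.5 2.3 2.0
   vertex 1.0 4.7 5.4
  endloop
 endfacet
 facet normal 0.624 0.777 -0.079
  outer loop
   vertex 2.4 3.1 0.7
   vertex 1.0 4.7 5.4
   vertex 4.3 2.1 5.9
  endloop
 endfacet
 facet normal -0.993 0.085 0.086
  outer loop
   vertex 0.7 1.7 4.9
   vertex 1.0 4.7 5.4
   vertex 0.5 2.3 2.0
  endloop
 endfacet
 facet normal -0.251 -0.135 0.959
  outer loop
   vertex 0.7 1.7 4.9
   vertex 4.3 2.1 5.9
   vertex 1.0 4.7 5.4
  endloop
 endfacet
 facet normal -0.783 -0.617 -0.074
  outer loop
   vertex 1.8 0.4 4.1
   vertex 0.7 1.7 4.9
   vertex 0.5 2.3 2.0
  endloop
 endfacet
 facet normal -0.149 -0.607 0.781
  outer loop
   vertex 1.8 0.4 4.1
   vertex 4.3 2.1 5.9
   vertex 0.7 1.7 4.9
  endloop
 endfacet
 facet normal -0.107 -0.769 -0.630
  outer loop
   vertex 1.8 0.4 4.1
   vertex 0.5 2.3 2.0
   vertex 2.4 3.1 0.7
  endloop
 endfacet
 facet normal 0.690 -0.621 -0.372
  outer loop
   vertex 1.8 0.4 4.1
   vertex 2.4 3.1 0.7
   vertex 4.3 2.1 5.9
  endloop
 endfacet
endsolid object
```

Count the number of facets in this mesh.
8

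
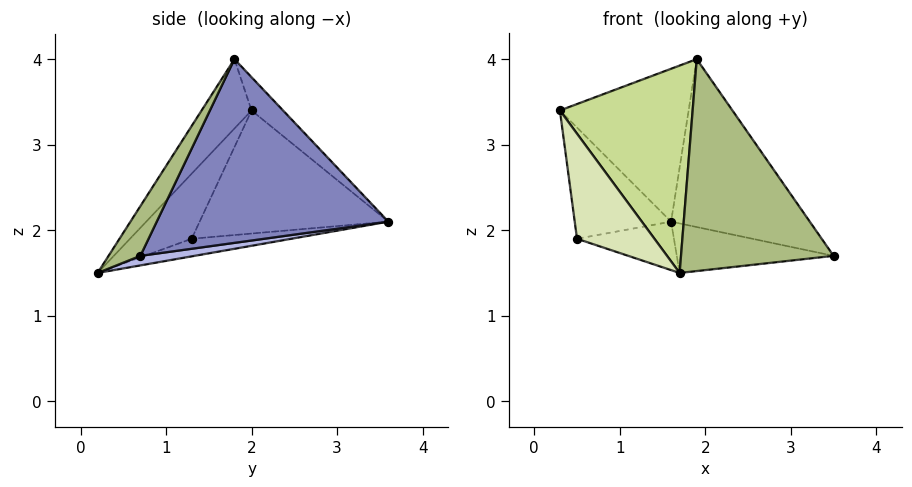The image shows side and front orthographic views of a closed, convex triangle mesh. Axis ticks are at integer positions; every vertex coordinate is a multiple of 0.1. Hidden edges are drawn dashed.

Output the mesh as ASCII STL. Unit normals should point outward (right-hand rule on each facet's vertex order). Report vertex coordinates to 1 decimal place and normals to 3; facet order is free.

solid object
 facet normal -0.172 0.701 0.692
  outer loop
   vertex 1.9 1.8 4.0
   vertex 1.6 3.6 2.1
   vertex 0.3 2.0 3.4
  endloop
 endfacet
 facet normal 0.810 0.485 0.331
  outer loop
   vertex 1.9 1.8 4.0
   vertex 3.5 0.7 1.7
   vertex 1.6 3.6 2.1
  endloop
 endfacet
 facet normal -0.846 0.432 -0.314
  outer loop
   vertex 0.5 1.3 1.9
   vertex 0.3 2.0 3.4
   vertex 1.6 3.6 2.1
  endloop
 endfacet
 facet normal 0.061 0.175 -0.983
  outer loop
   vertex 1.7 0.2 1.5
   vertex 1.6 3.6 2.1
   vertex 3.5 0.7 1.7
  endloop
 endfacet
 facet normal -0.171 0.166 -0.971
  outer loop
   vertex 1.7 0.2 1.5
   vertex 0.5 1.3 1.9
   vertex 1.6 3.6 2.1
  endloop
 endfacet
 facet normal 0.174 -0.836 0.521
  outer loop
   vertex 1.7 0.2 1.5
   vertex 3.5 0.7 1.7
   vertex 1.9 1.8 4.0
  endloop
 endfacet
 facet normal -0.298 -0.793 0.531
  outer loop
   vertex 1.7 0.2 1.5
   vertex 1.9 1.8 4.0
   vertex 0.3 2.0 3.4
  endloop
 endfacet
 facet normal -0.600 -0.753 0.271
  outer loop
   vertex 1.7 0.2 1.5
   vertex 0.3 2.0 3.4
   vertex 0.5 1.3 1.9
  endloop
 endfacet
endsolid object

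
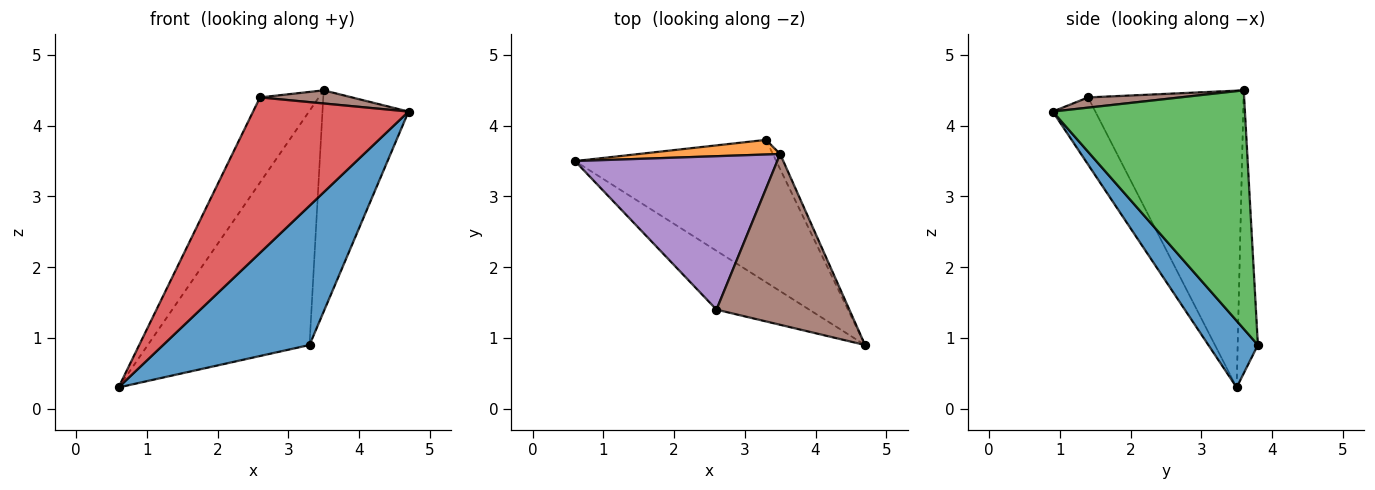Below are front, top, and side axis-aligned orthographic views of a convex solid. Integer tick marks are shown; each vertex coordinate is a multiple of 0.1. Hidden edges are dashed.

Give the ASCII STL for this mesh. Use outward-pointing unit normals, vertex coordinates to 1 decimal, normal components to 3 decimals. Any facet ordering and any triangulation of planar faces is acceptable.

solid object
 facet normal 0.230 -0.680 -0.696
  outer loop
   vertex 3.3 3.8 0.9
   vertex 4.7 0.9 4.2
   vertex 0.6 3.5 0.3
  endloop
 endfacet
 facet normal -0.124 0.990 0.062
  outer loop
   vertex 3.5 3.6 4.5
   vertex 3.3 3.8 0.9
   vertex 0.6 3.5 0.3
  endloop
 endfacet
 facet normal 0.912 0.409 -0.028
  outer loop
   vertex 3.5 3.6 4.5
   vertex 4.7 0.9 4.2
   vertex 3.3 3.8 0.9
  endloop
 endfacet
 facet normal -0.248 -0.906 -0.343
  outer loop
   vertex 2.6 1.4 4.4
   vertex 0.6 3.5 0.3
   vertex 4.7 0.9 4.2
  endloop
 endfacet
 facet normal -0.789 0.298 0.538
  outer loop
   vertex 2.6 1.4 4.4
   vertex 3.5 3.6 4.5
   vertex 0.6 3.5 0.3
  endloop
 endfacet
 facet normal 0.076 -0.076 0.994
  outer loop
   vertex 2.6 1.4 4.4
   vertex 4.7 0.9 4.2
   vertex 3.5 3.6 4.5
  endloop
 endfacet
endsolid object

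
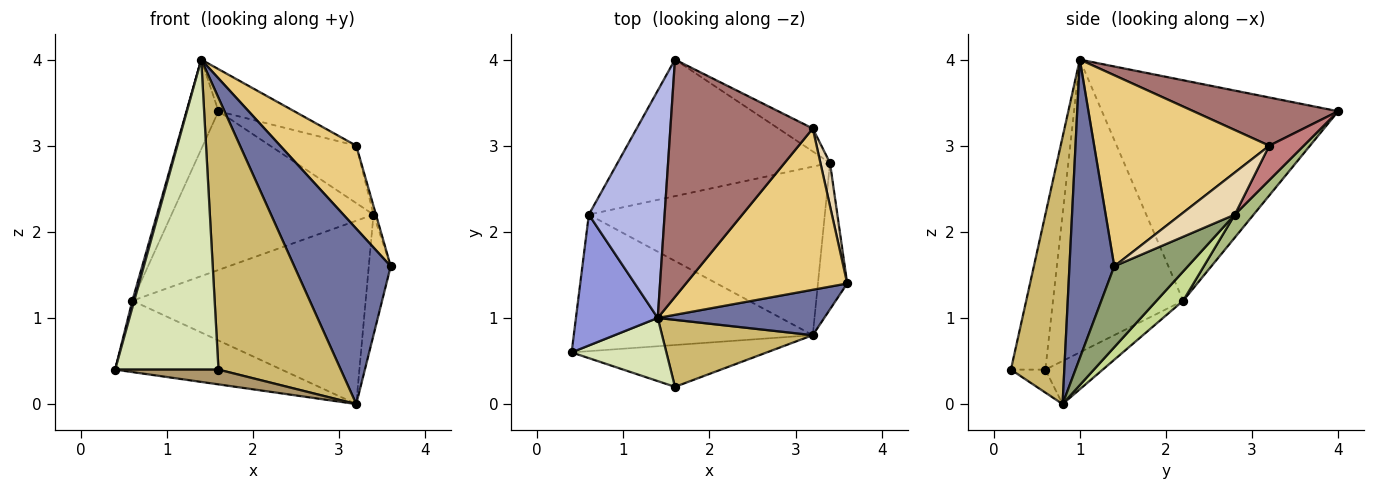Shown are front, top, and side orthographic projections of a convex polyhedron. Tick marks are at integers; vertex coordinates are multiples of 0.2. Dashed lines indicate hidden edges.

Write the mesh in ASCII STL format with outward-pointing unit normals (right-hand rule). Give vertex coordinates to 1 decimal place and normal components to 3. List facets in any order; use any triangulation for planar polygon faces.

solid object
 facet normal 0.410 -0.883 0.229
  outer loop
   vertex 3.2 0.8 0.0
   vertex 3.6 1.4 1.6
   vertex 1.4 1.0 4.0
  endloop
 endfacet
 facet normal -0.158 0.457 -0.875
  outer loop
   vertex 0.6 2.2 1.2
   vertex 3.2 0.8 0.0
   vertex 0.4 0.6 0.4
  endloop
 endfacet
 facet normal -0.963 -0.014 0.269
  outer loop
   vertex 0.6 2.2 1.2
   vertex 0.4 0.6 0.4
   vertex 1.4 1.0 4.0
  endloop
 endfacet
 facet normal -0.938 0.127 0.322
  outer loop
   vertex 0.6 2.2 1.2
   vertex 1.4 1.0 4.0
   vertex 1.6 4.0 3.4
  endloop
 endfacet
 facet normal 0.906 0.270 -0.328
  outer loop
   vertex 3.4 2.8 2.2
   vertex 3.6 1.4 1.6
   vertex 3.2 0.8 0.0
  endloop
 endfacet
 facet normal 0.070 0.756 -0.651
  outer loop
   vertex 3.4 2.8 2.2
   vertex 0.6 2.2 1.2
   vertex 1.6 4.0 3.4
  endloop
 endfacet
 facet normal 0.084 0.734 -0.674
  outer loop
   vertex 3.4 2.8 2.2
   vertex 3.2 0.8 0.0
   vertex 0.6 2.2 1.2
  endloop
 endfacet
 facet normal -0.310 -0.931 0.190
  outer loop
   vertex 1.6 0.2 0.4
   vertex 1.4 1.0 4.0
   vertex 0.4 0.6 0.4
  endloop
 endfacet
 facet normal -0.110 -0.331 -0.937
  outer loop
   vertex 1.6 0.2 0.4
   vertex 0.4 0.6 0.4
   vertex 3.2 0.8 0.0
  endloop
 endfacet
 facet normal 0.390 -0.894 0.220
  outer loop
   vertex 1.6 0.2 0.4
   vertex 3.2 0.8 0.0
   vertex 1.4 1.0 4.0
  endloop
 endfacet
 facet normal 0.725 -0.315 0.612
  outer loop
   vertex 3.2 3.2 3.0
   vertex 1.4 1.0 4.0
   vertex 3.6 1.4 1.6
  endloop
 endfacet
 facet normal 0.974 0.044 0.221
  outer loop
   vertex 3.2 3.2 3.0
   vertex 3.6 1.4 1.6
   vertex 3.4 2.8 2.2
  endloop
 endfacet
 facet normal 0.316 0.166 0.934
  outer loop
   vertex 3.2 3.2 3.0
   vertex 1.6 4.0 3.4
   vertex 1.4 1.0 4.0
  endloop
 endfacet
 facet normal 0.348 0.870 -0.348
  outer loop
   vertex 3.2 3.2 3.0
   vertex 3.4 2.8 2.2
   vertex 1.6 4.0 3.4
  endloop
 endfacet
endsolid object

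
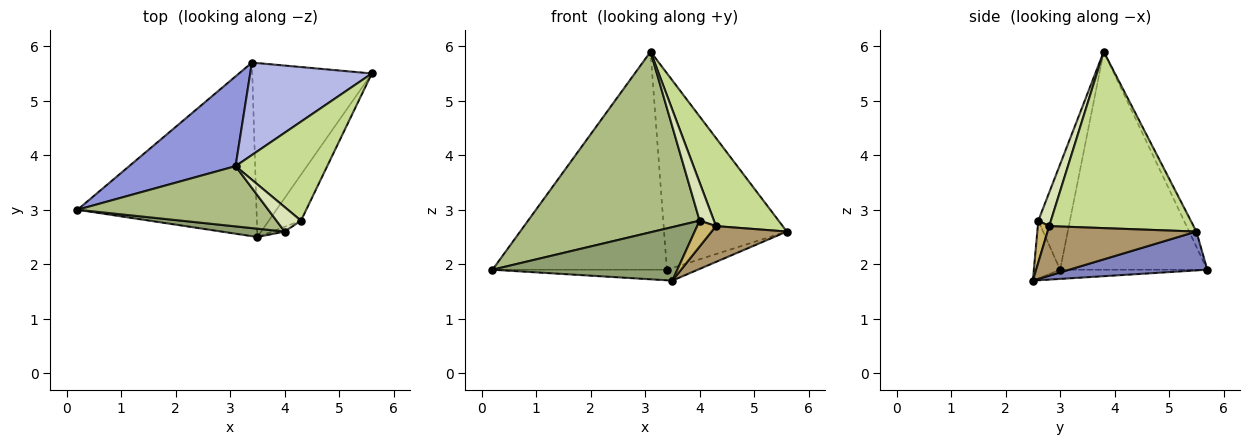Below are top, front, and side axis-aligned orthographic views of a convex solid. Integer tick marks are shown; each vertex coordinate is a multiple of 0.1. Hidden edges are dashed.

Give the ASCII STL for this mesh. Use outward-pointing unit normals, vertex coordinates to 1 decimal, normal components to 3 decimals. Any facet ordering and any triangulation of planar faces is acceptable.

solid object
 facet normal -0.051 0.061 -0.997
  outer loop
   vertex 3.4 5.7 1.9
   vertex 3.5 2.5 1.7
   vertex 0.2 3.0 1.9
  endloop
 endfacet
 facet normal 0.308 0.069 -0.949
  outer loop
   vertex 3.4 5.7 1.9
   vertex 5.6 5.5 2.6
   vertex 3.5 2.5 1.7
  endloop
 endfacet
 facet normal -0.615 0.729 0.300
  outer loop
   vertex 3.4 5.7 1.9
   vertex 0.2 3.0 1.9
   vertex 3.1 3.8 5.9
  endloop
 endfacet
 facet normal -0.053 0.904 0.425
  outer loop
   vertex 3.4 5.7 1.9
   vertex 3.1 3.8 5.9
   vertex 5.6 5.5 2.6
  endloop
 endfacet
 facet normal -0.139 -0.979 0.152
  outer loop
   vertex 4.0 2.6 2.8
   vertex 0.2 3.0 1.9
   vertex 3.5 2.5 1.7
  endloop
 endfacet
 facet normal -0.172 -0.934 0.312
  outer loop
   vertex 4.0 2.6 2.8
   vertex 3.1 3.8 5.9
   vertex 0.2 3.0 1.9
  endloop
 endfacet
 facet normal 0.821 -0.380 0.426
  outer loop
   vertex 4.3 2.8 2.7
   vertex 5.6 5.5 2.6
   vertex 3.1 3.8 5.9
  endloop
 endfacet
 facet normal 0.595 -0.676 0.434
  outer loop
   vertex 4.3 2.8 2.7
   vertex 3.1 3.8 5.9
   vertex 4.0 2.6 2.8
  endloop
 endfacet
 facet normal 0.772 -0.390 -0.501
  outer loop
   vertex 4.3 2.8 2.7
   vertex 3.5 2.5 1.7
   vertex 5.6 5.5 2.6
  endloop
 endfacet
 facet normal 0.511 -0.845 -0.156
  outer loop
   vertex 4.3 2.8 2.7
   vertex 4.0 2.6 2.8
   vertex 3.5 2.5 1.7
  endloop
 endfacet
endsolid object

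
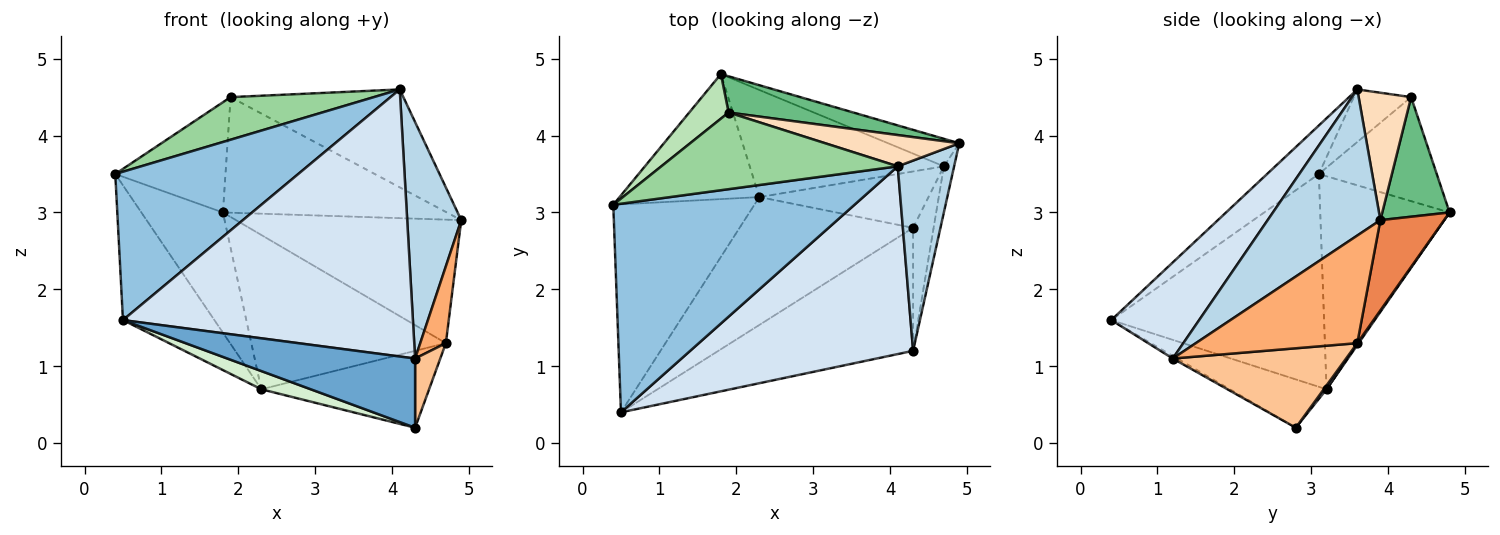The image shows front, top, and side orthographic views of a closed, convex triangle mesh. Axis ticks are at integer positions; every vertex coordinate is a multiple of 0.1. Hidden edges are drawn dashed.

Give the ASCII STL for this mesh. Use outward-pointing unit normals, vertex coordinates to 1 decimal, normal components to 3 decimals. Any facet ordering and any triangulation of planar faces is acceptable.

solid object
 facet normal -0.011 -0.490 -0.872
  outer loop
   vertex 4.3 1.2 1.1
   vertex 0.5 0.4 1.6
   vertex 4.3 2.8 0.2
  endloop
 endfacet
 facet normal -0.162 -0.572 0.804
  outer loop
   vertex 4.1 3.6 4.6
   vertex 0.4 3.1 3.5
   vertex 0.5 0.4 1.6
  endloop
 endfacet
 facet normal 0.852 -0.408 0.329
  outer loop
   vertex 4.1 3.6 4.6
   vertex 4.3 1.2 1.1
   vertex 4.9 3.9 2.9
  endloop
 endfacet
 facet normal 0.241 -0.794 0.558
  outer loop
   vertex 4.1 3.6 4.6
   vertex 0.5 0.4 1.6
   vertex 4.3 1.2 1.1
  endloop
 endfacet
 facet normal 0.266 0.941 -0.210
  outer loop
   vertex 4.7 3.6 1.3
   vertex 1.8 4.8 3.0
   vertex 4.9 3.9 2.9
  endloop
 endfacet
 facet normal 0.983 -0.156 -0.094
  outer loop
   vertex 4.7 3.6 1.3
   vertex 4.9 3.9 2.9
   vertex 4.3 1.2 1.1
  endloop
 endfacet
 facet normal 0.959 -0.139 -0.247
  outer loop
   vertex 4.7 3.6 1.3
   vertex 4.3 1.2 1.1
   vertex 4.3 2.8 0.2
  endloop
 endfacet
 facet normal 0.278 0.915 0.292
  outer loop
   vertex 1.9 4.3 4.5
   vertex 4.1 3.6 4.6
   vertex 4.9 3.9 2.9
  endloop
 endfacet
 facet normal 0.276 0.917 0.287
  outer loop
   vertex 1.9 4.3 4.5
   vertex 4.9 3.9 2.9
   vertex 1.8 4.8 3.0
  endloop
 endfacet
 facet normal -0.191 -0.477 0.858
  outer loop
   vertex 1.9 4.3 4.5
   vertex 0.4 3.1 3.5
   vertex 4.1 3.6 4.6
  endloop
 endfacet
 facet normal -0.704 0.658 0.266
  outer loop
   vertex 1.9 4.3 4.5
   vertex 1.8 4.8 3.0
   vertex 0.4 3.1 3.5
  endloop
 endfacet
 facet normal -0.266 -0.136 -0.954
  outer loop
   vertex 2.3 3.2 0.7
   vertex 4.3 2.8 0.2
   vertex 0.5 0.4 1.6
  endloop
 endfacet
 facet normal -0.785 0.337 -0.520
  outer loop
   vertex 2.3 3.2 0.7
   vertex 0.5 0.4 1.6
   vertex 0.4 3.1 3.5
  endloop
 endfacet
 facet normal -0.740 0.466 -0.485
  outer loop
   vertex 2.3 3.2 0.7
   vertex 0.4 3.1 3.5
   vertex 1.8 4.8 3.0
  endloop
 endfacet
 facet normal 0.013 0.806 -0.591
  outer loop
   vertex 2.3 3.2 0.7
   vertex 4.7 3.6 1.3
   vertex 4.3 2.8 0.2
  endloop
 endfacet
 facet normal 0.006 0.821 -0.570
  outer loop
   vertex 2.3 3.2 0.7
   vertex 1.8 4.8 3.0
   vertex 4.7 3.6 1.3
  endloop
 endfacet
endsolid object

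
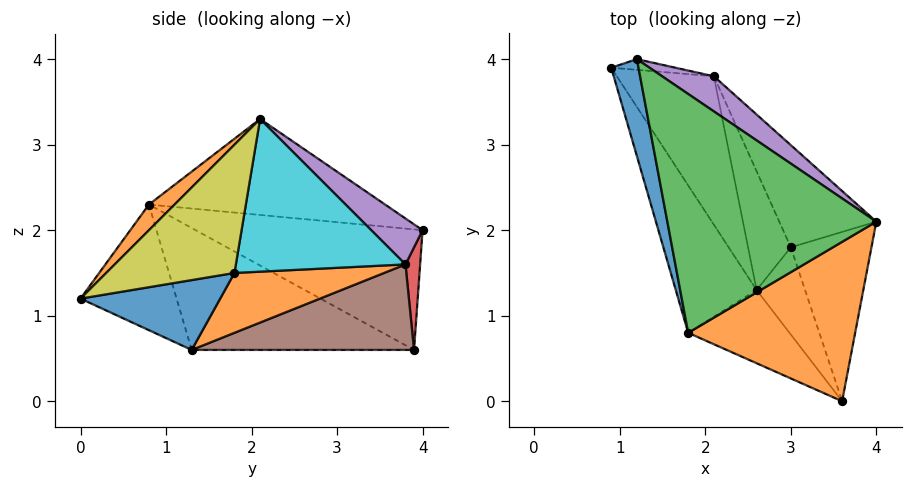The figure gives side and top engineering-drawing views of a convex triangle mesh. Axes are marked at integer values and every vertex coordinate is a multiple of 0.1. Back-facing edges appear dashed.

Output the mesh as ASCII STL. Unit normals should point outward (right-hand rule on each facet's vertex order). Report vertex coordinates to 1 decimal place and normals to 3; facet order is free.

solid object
 facet normal -0.963 -0.160 0.218
  outer loop
   vertex 1.8 0.8 2.3
   vertex 1.2 4.0 2.0
   vertex 0.9 3.9 0.6
  endloop
 endfacet
 facet normal 0.106 -0.713 0.693
  outer loop
   vertex 1.8 0.8 2.3
   vertex 3.6 0.0 1.2
   vertex 4.0 2.1 3.3
  endloop
 endfacet
 facet normal -0.417 0.007 0.909
  outer loop
   vertex 1.8 0.8 2.3
   vertex 4.0 2.1 3.3
   vertex 1.2 4.0 2.0
  endloop
 endfacet
 facet normal 0.170 0.980 -0.106
  outer loop
   vertex 2.1 3.8 1.6
   vertex 0.9 3.9 0.6
   vertex 1.2 4.0 2.0
  endloop
 endfacet
 facet normal 0.370 0.830 0.417
  outer loop
   vertex 2.1 3.8 1.6
   vertex 1.2 4.0 2.0
   vertex 4.0 2.1 3.3
  endloop
 endfacet
 facet normal 0.607 0.397 -0.689
  outer loop
   vertex 2.6 1.3 0.6
   vertex 0.9 3.9 0.6
   vertex 2.1 3.8 1.6
  endloop
 endfacet
 facet normal -0.732 -0.479 -0.485
  outer loop
   vertex 2.6 1.3 0.6
   vertex 1.8 0.8 2.3
   vertex 0.9 3.9 0.6
  endloop
 endfacet
 facet normal -0.582 -0.664 -0.469
  outer loop
   vertex 2.6 1.3 0.6
   vertex 3.6 0.0 1.2
   vertex 1.8 0.8 2.3
  endloop
 endfacet
 facet normal 0.794 0.348 -0.499
  outer loop
   vertex 3.0 1.8 1.5
   vertex 4.0 2.1 3.3
   vertex 3.6 0.0 1.2
  endloop
 endfacet
 facet normal 0.782 0.377 -0.497
  outer loop
   vertex 3.0 1.8 1.5
   vertex 2.1 3.8 1.6
   vertex 4.0 2.1 3.3
  endloop
 endfacet
 facet normal 0.771 0.346 -0.535
  outer loop
   vertex 3.0 1.8 1.5
   vertex 3.6 0.0 1.2
   vertex 2.6 1.3 0.6
  endloop
 endfacet
 facet normal 0.757 0.368 -0.541
  outer loop
   vertex 3.0 1.8 1.5
   vertex 2.6 1.3 0.6
   vertex 2.1 3.8 1.6
  endloop
 endfacet
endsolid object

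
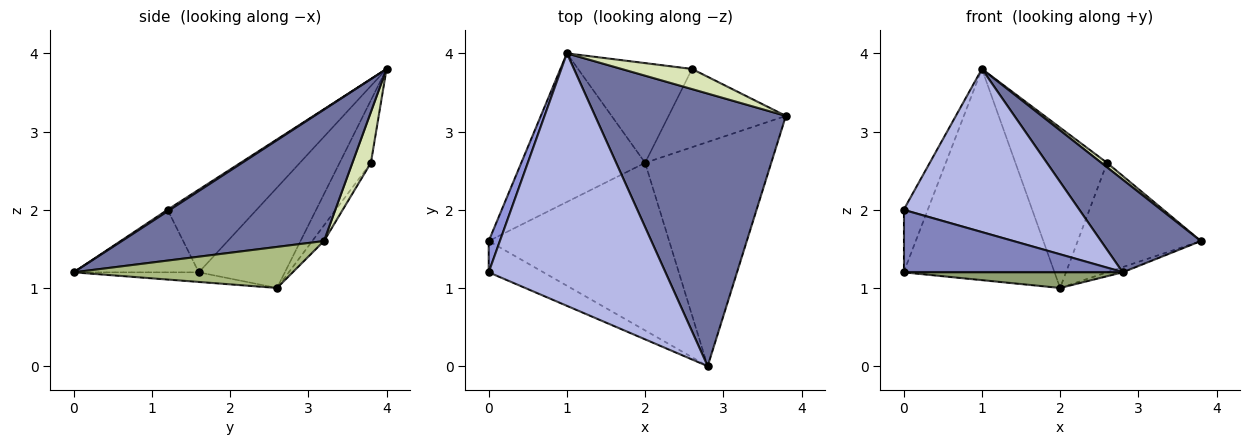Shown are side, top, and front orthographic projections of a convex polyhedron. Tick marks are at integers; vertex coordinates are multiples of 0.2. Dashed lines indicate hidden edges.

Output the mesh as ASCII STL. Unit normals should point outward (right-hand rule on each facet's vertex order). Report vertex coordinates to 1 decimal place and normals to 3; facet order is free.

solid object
 facet normal 0.546 -0.270 0.793
  outer loop
   vertex 1.0 4.0 3.8
   vertex 2.8 0.0 1.2
   vertex 3.8 3.2 1.6
  endloop
 endfacet
 facet normal -0.455 -0.796 -0.398
  outer loop
   vertex 0.0 1.2 2.0
   vertex 0.0 1.6 1.2
   vertex 2.8 0.0 1.2
  endloop
 endfacet
 facet normal -0.957 0.259 0.129
  outer loop
   vertex 0.0 1.2 2.0
   vertex 1.0 4.0 3.8
   vertex 0.0 1.6 1.2
  endloop
 endfacet
 facet normal 0.007 -0.543 0.840
  outer loop
   vertex 0.0 1.2 2.0
   vertex 2.8 0.0 1.2
   vertex 1.0 4.0 3.8
  endloop
 endfacet
 facet normal -0.053 -0.093 -0.994
  outer loop
   vertex 2.0 2.6 1.0
   vertex 2.8 0.0 1.2
   vertex 0.0 1.6 1.2
  endloop
 endfacet
 facet normal 0.310 0.022 -0.951
  outer loop
   vertex 2.0 2.6 1.0
   vertex 3.8 3.2 1.6
   vertex 2.8 0.0 1.2
  endloop
 endfacet
 facet normal -0.423 0.741 -0.522
  outer loop
   vertex 2.0 2.6 1.0
   vertex 0.0 1.6 1.2
   vertex 1.0 4.0 3.8
  endloop
 endfacet
 facet normal 0.576 -0.177 0.798
  outer loop
   vertex 2.6 3.8 2.6
   vertex 1.0 4.0 3.8
   vertex 3.8 3.2 1.6
  endloop
 endfacet
 facet normal -0.077 0.811 -0.580
  outer loop
   vertex 2.6 3.8 2.6
   vertex 3.8 3.2 1.6
   vertex 2.0 2.6 1.0
  endloop
 endfacet
 facet normal -0.278 0.816 -0.507
  outer loop
   vertex 2.6 3.8 2.6
   vertex 2.0 2.6 1.0
   vertex 1.0 4.0 3.8
  endloop
 endfacet
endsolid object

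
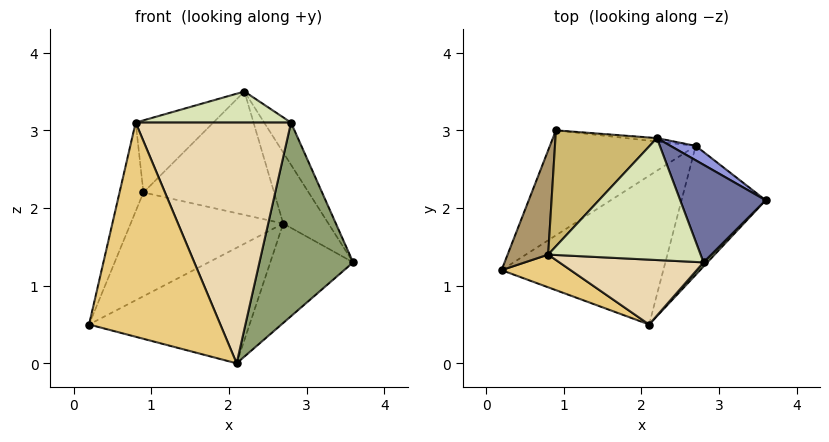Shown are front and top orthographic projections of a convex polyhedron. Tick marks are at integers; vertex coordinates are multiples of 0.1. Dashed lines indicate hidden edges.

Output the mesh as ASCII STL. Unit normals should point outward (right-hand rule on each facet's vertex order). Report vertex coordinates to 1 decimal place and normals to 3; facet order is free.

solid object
 facet normal 0.858 0.204 0.472
  outer loop
   vertex 2.8 1.3 3.1
   vertex 3.6 2.1 1.3
   vertex 2.2 2.9 3.5
  endloop
 endfacet
 facet normal -0.080 0.701 -0.709
  outer loop
   vertex 2.7 2.8 1.8
   vertex 0.2 1.2 0.5
   vertex 0.9 3.0 2.2
  endloop
 endfacet
 facet normal 0.658 0.738 0.150
  outer loop
   vertex 2.7 2.8 1.8
   vertex 2.2 2.9 3.5
   vertex 3.6 2.1 1.3
  endloop
 endfacet
 facet normal 0.104 0.994 -0.028
  outer loop
   vertex 2.7 2.8 1.8
   vertex 0.9 3.0 2.2
   vertex 2.2 2.9 3.5
  endloop
 endfacet
 facet normal 0.723 -0.690 0.015
  outer loop
   vertex 2.1 0.5 0.0
   vertex 3.6 2.1 1.3
   vertex 2.8 1.3 3.1
  endloop
 endfacet
 facet normal 0.018 0.613 -0.790
  outer loop
   vertex 2.1 0.5 0.0
   vertex 0.2 1.2 0.5
   vertex 2.7 2.8 1.8
  endloop
 endfacet
 facet normal 0.035 0.610 -0.791
  outer loop
   vertex 2.1 0.5 0.0
   vertex 2.7 2.8 1.8
   vertex 3.6 2.1 1.3
  endloop
 endfacet
 facet normal -0.012 -0.247 0.969
  outer loop
   vertex 0.8 1.4 3.1
   vertex 2.8 1.3 3.1
   vertex 2.2 2.9 3.5
  endloop
 endfacet
 facet normal -0.962 0.177 0.208
  outer loop
   vertex 0.8 1.4 3.1
   vertex 0.9 3.0 2.2
   vertex 0.2 1.2 0.5
  endloop
 endfacet
 facet normal -0.629 0.411 0.660
  outer loop
   vertex 0.8 1.4 3.1
   vertex 2.2 2.9 3.5
   vertex 0.9 3.0 2.2
  endloop
 endfacet
 facet normal -0.309 -0.940 0.144
  outer loop
   vertex 0.8 1.4 3.1
   vertex 0.2 1.2 0.5
   vertex 2.1 0.5 0.0
  endloop
 endfacet
 facet normal -0.048 -0.964 0.260
  outer loop
   vertex 0.8 1.4 3.1
   vertex 2.1 0.5 0.0
   vertex 2.8 1.3 3.1
  endloop
 endfacet
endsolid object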